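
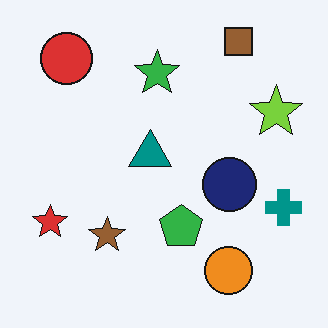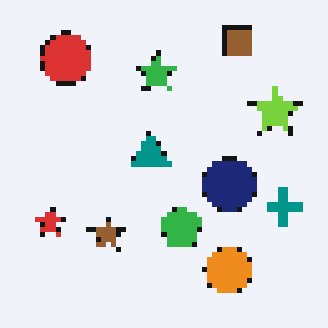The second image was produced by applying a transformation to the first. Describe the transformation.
The second image is the first lightly pixelated (a mild mosaic effect).

Shapes are reduced to large square blocks; fine edges and outlines are lost — a downscale-then-upscale (mosaic) effect.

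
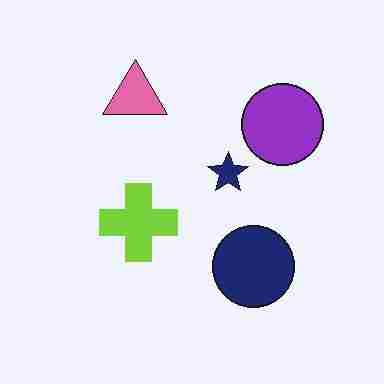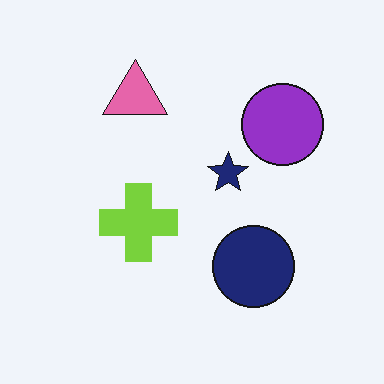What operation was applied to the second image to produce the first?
It was heavily JPEG-compressed with obvious blocking artifacts.

Blocky 8×8 compression artifacts appear around shape edges and the flat background shows ringing — characteristic JPEG degradation.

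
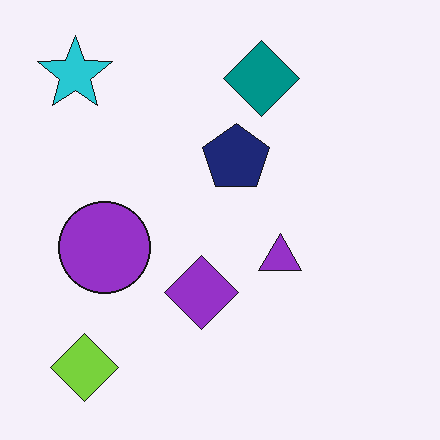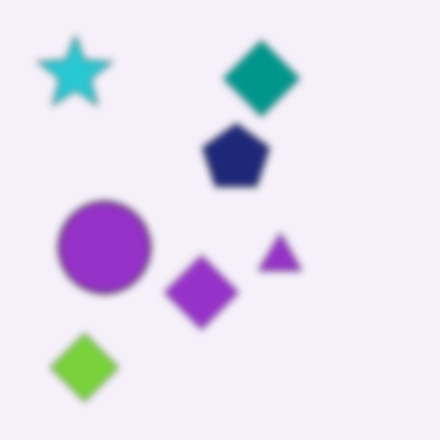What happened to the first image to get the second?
Noticeably gaussian-blurred.

Shape edges and outlines are uniformly softened across the whole image.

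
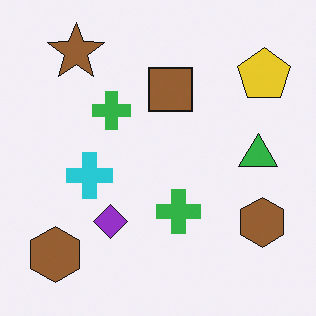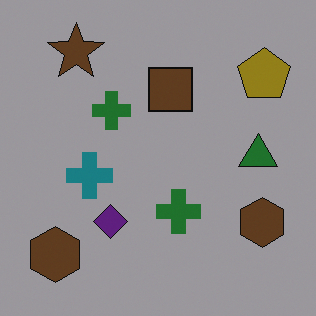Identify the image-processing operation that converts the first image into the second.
This is the original image noticeably darkened.

Every pixel — background and shapes alike — is uniformly darkened.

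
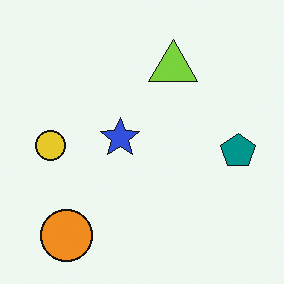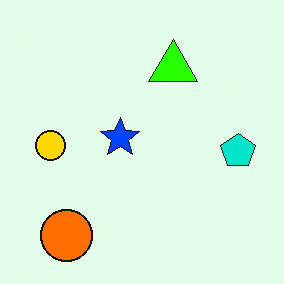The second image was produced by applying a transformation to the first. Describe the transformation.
The second image is the first made much more vivid (saturation change).

All colors are more vivid — a global saturation change.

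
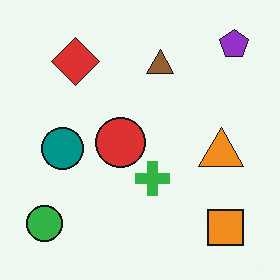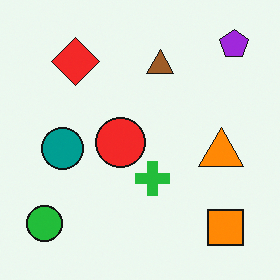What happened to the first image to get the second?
Slightly oversaturated.

All colors are more vivid — a global saturation change.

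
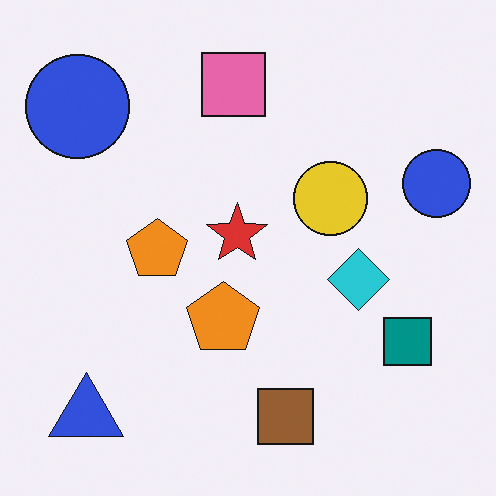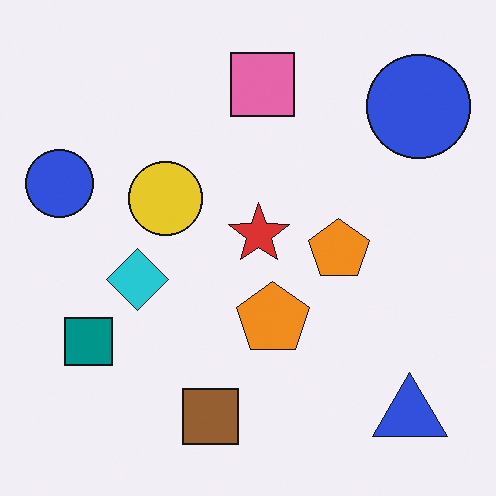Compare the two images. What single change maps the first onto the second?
The image was flipped horizontally (left ↔ right).

The blue triangle is in the bottom-left of the first image and the bottom-right of the second — shapes on opposite sides of the vertical midline have swapped in a mirror flip.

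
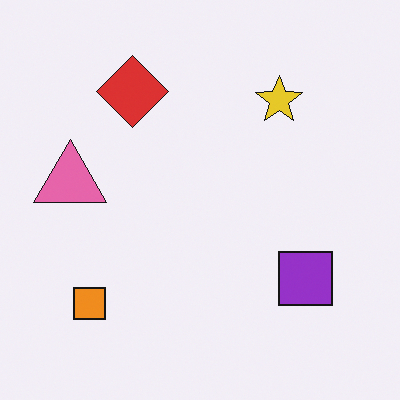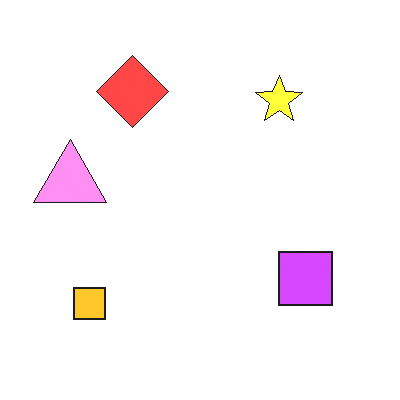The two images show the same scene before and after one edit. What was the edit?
This is the original image substantially brightened.

Every pixel — background and shapes alike — is uniformly brightened.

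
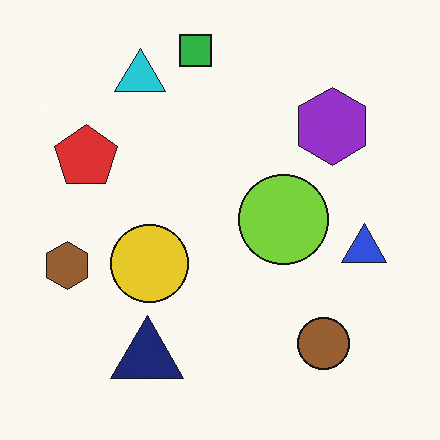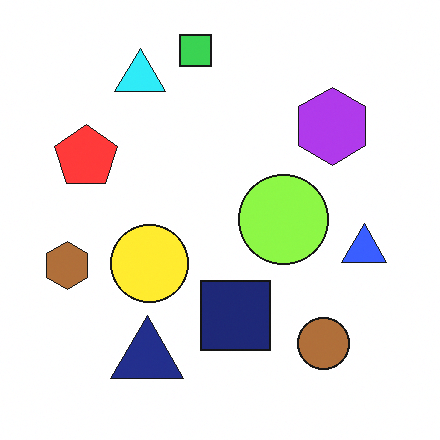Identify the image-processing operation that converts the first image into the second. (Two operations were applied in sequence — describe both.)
Slightly brightened, then overlaid with an additional navy square.

Every pixel — background and shapes alike — is uniformly brightened. A navy square appears in the second image that is absent from the first.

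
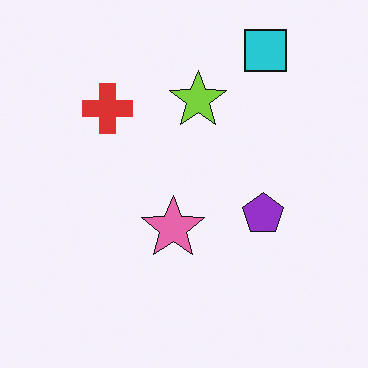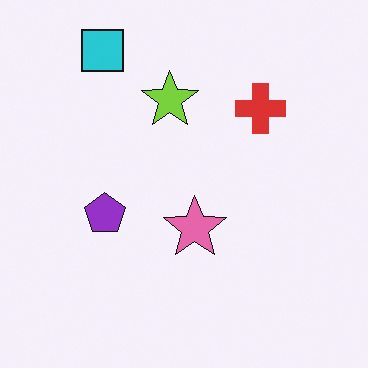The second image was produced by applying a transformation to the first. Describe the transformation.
The second image is the first flipped horizontally (left ↔ right).

The cyan square is in the top-right of the first image and the top-left of the second — shapes on opposite sides of the vertical midline have swapped in a mirror flip.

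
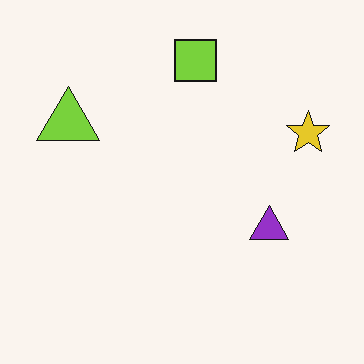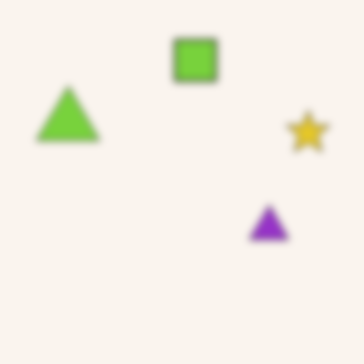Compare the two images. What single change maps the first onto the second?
Moderately blurred.

Shape edges and outlines are uniformly softened across the whole image.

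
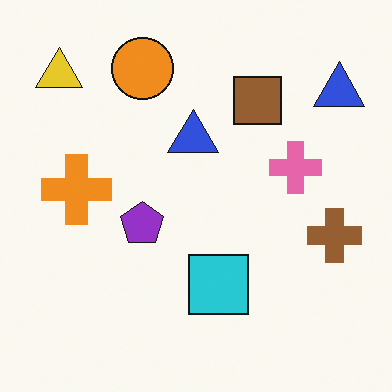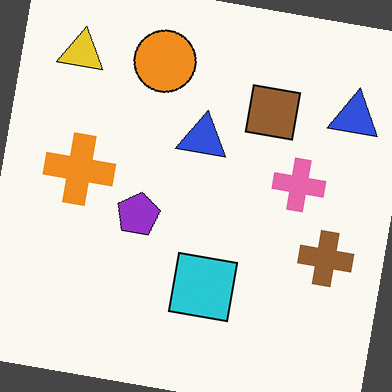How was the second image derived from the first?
The image was rotated clockwise by a small amount.

Every shape is tilted by the same angle and the image corners show triangular fill wedges — a whole-image rotation by a non-right angle.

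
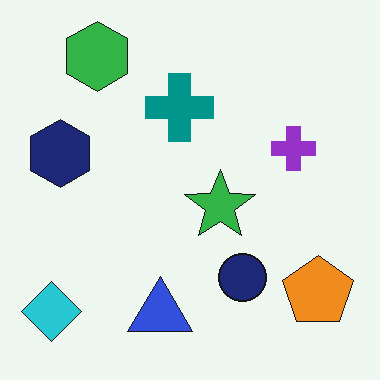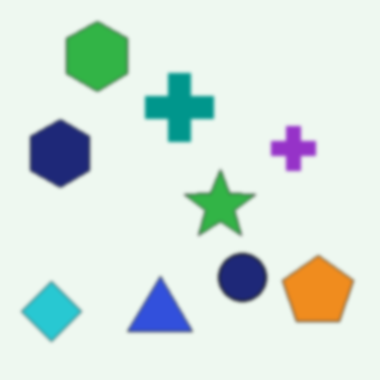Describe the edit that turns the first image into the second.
The image was given a subtle gaussian blur.

Shape edges and outlines are uniformly softened across the whole image.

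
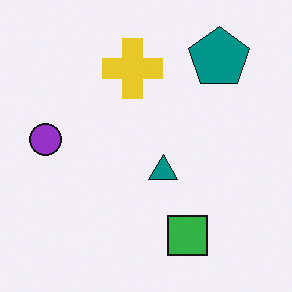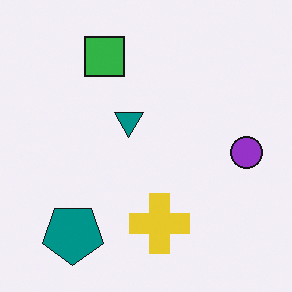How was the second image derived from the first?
It was rotated 180°.

The teal pentagon sits in the top-right of the first image and the bottom-left of the second — consistent with a whole-image 180° rotation.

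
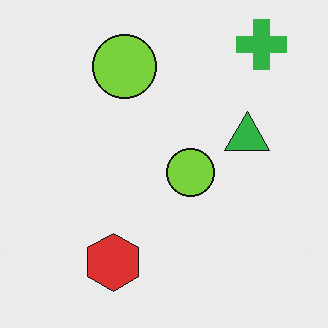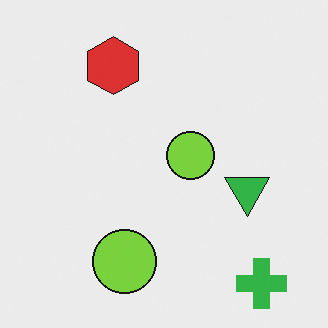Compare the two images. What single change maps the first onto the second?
It was flipped vertically (top ↔ bottom).

The green cross is in the top-right of the first image and the bottom-right of the second — shapes on opposite sides of the horizontal midline have swapped in a mirror flip.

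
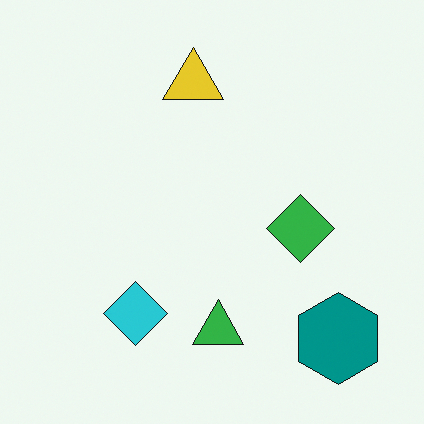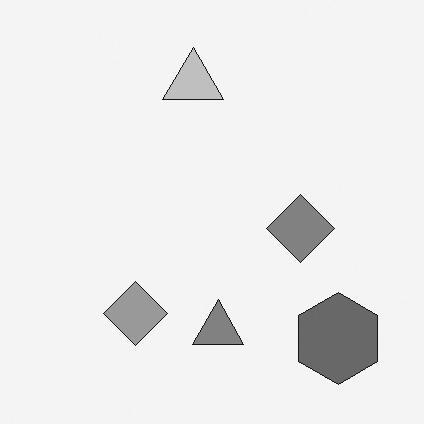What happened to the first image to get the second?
Converted to grayscale.

All color is removed — every shape is now a shade of grey.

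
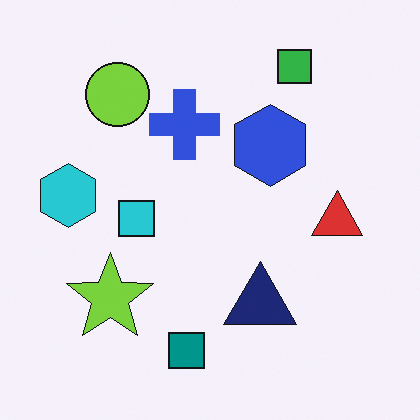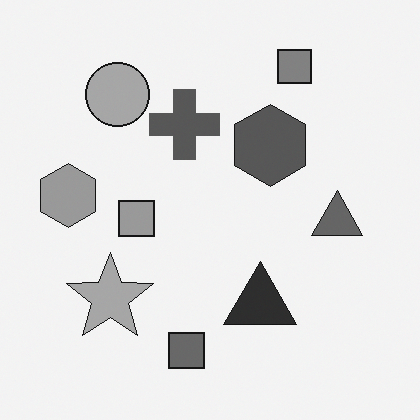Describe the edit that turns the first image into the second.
This is the original image converted to grayscale.

All color is removed — every shape is now a shade of grey.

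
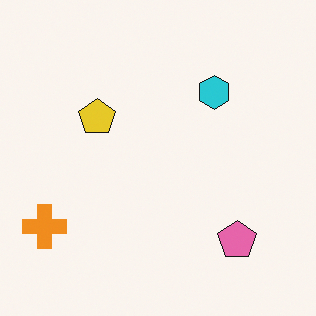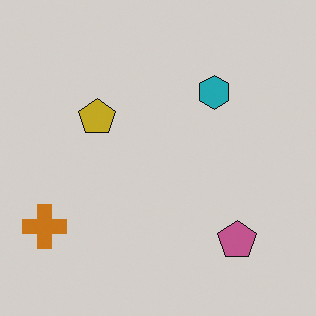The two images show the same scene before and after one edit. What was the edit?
This is the original image slightly darkened.

Every pixel — background and shapes alike — is uniformly darkened.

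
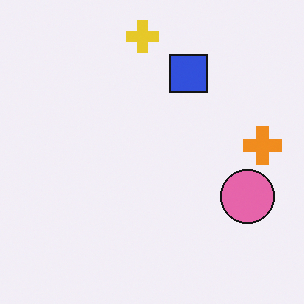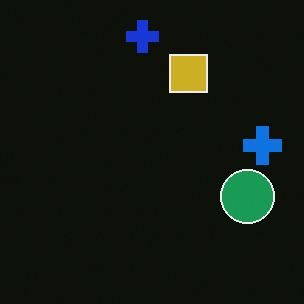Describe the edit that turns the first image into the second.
The image was color-inverted (negative).

The light background has become dark and every shape's color is its complement — a photographic negative.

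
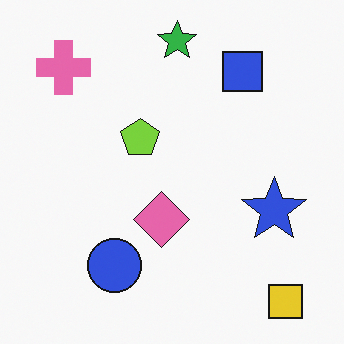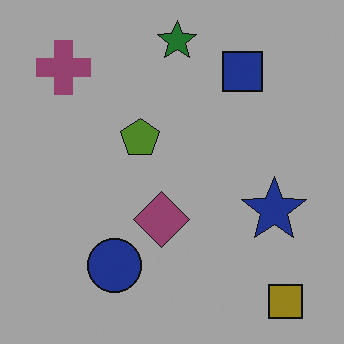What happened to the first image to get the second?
The image was noticeably darkened.

Every pixel — background and shapes alike — is uniformly darkened.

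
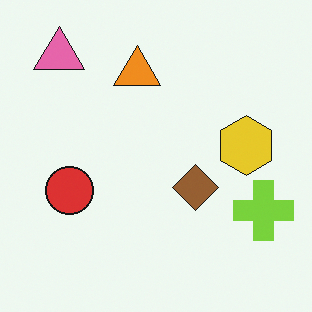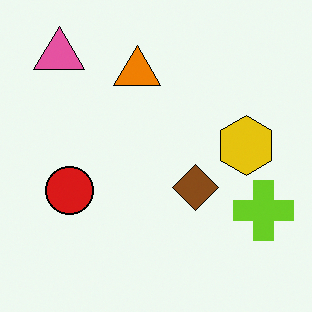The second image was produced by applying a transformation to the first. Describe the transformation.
The second image is the first given slightly increased contrast.

Tones are pushed away from mid-grey across the whole image — a global contrast change.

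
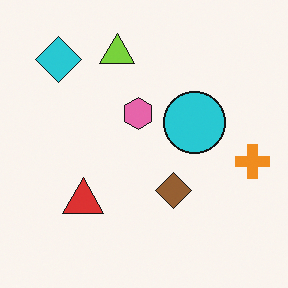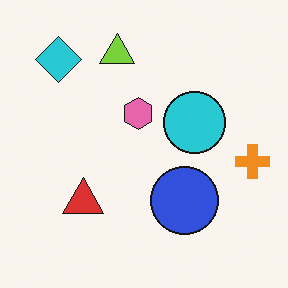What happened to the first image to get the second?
The image was overlaid with an additional blue circle.

A blue circle appears in the second image that is absent from the first.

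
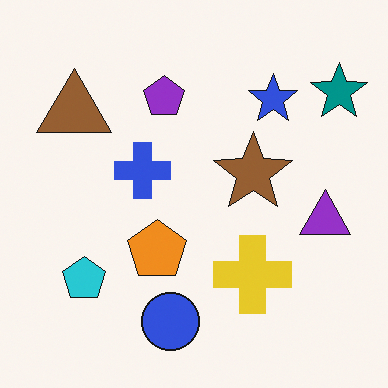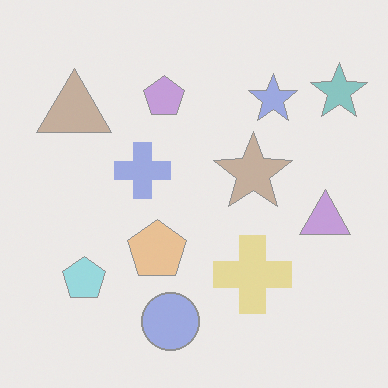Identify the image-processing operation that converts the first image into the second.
The second image is the first washed out (contrast reduced).

Tones are pushed toward mid-grey across the whole image — a global contrast change.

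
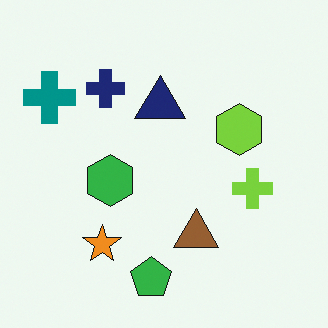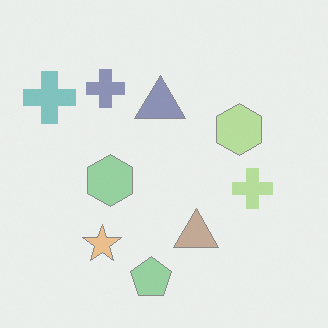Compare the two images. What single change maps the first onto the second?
The second image is the first given much lower contrast.

Tones are pushed toward mid-grey across the whole image — a global contrast change.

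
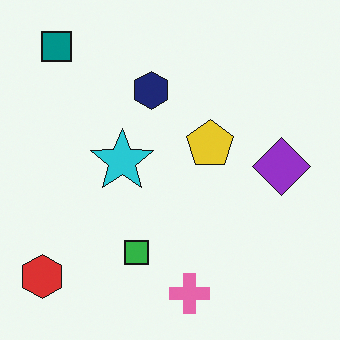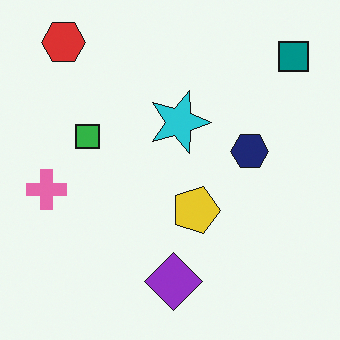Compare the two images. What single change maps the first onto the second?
The transformation is: rotated 90° clockwise.

The teal square sits in the top-left of the first image and the top-right of the second — consistent with a whole-image 90° clockwise rotation.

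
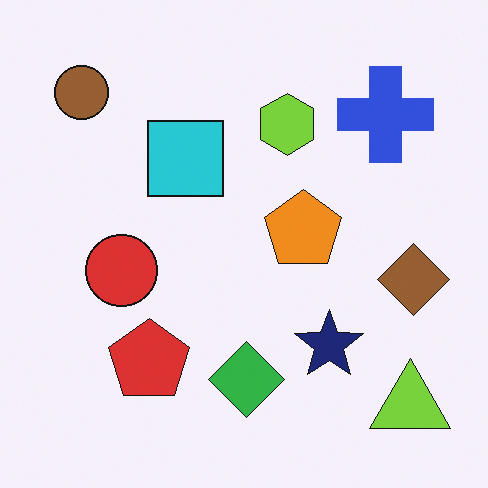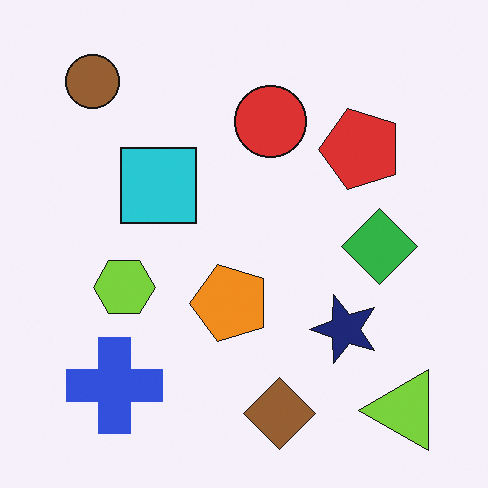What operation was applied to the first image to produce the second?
The image was transposed (reflected across the top-left ↔ bottom-right diagonal).

Shapes have swapped their row and column positions — what was in the top-right is now in the bottom-left — a diagonal reflection.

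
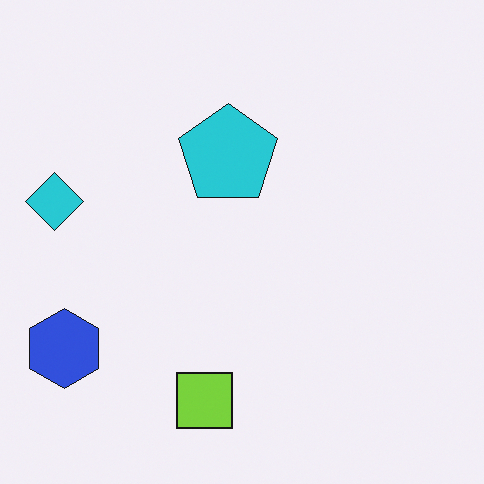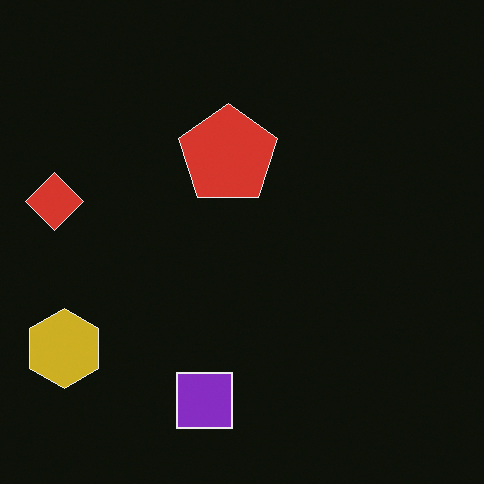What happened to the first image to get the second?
The second image is the first color-inverted (negative).

The light background has become dark and every shape's color is its complement — a photographic negative.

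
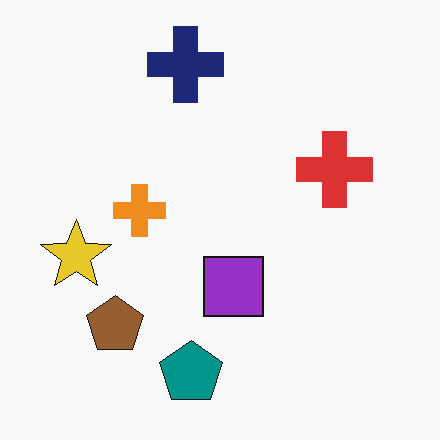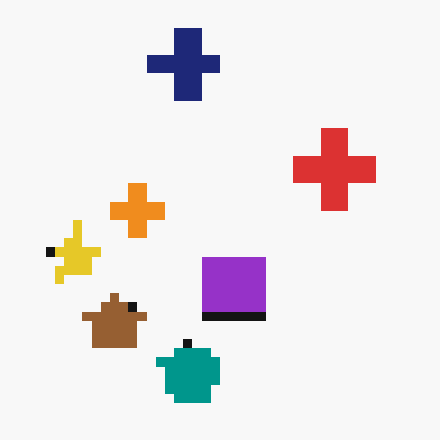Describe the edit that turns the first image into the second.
The transformation is: coarsely pixelated.

Shapes are reduced to large square blocks; fine edges and outlines are lost — a downscale-then-upscale (mosaic) effect.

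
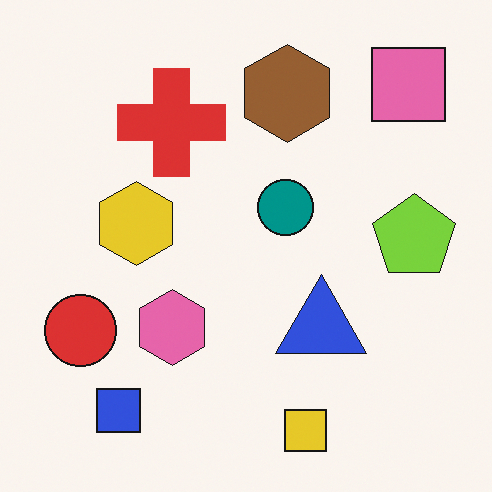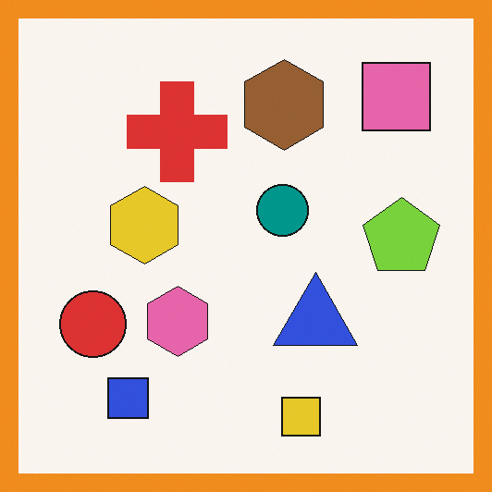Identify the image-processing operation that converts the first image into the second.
This is the original image framed with a orange border.

A solid orange frame runs around the edge of the second image, with the content slightly shrunk inside it.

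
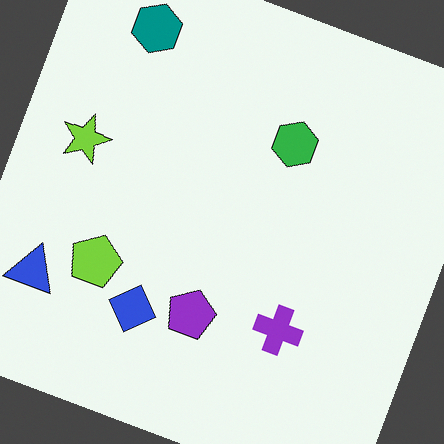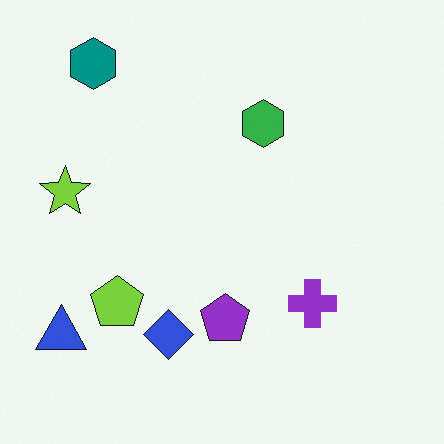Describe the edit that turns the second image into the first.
Rotated clockwise by a moderate amount.

Every shape is tilted by the same angle and the image corners show triangular fill wedges — a whole-image rotation by a non-right angle.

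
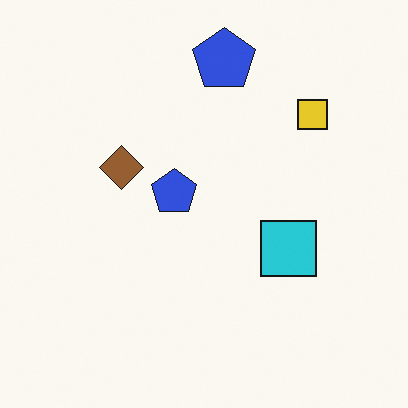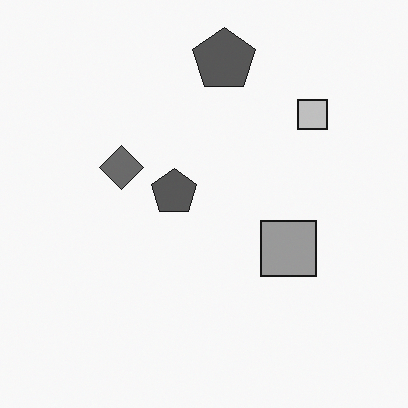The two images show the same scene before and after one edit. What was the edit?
The image was converted to grayscale.

All color is removed — every shape is now a shade of grey.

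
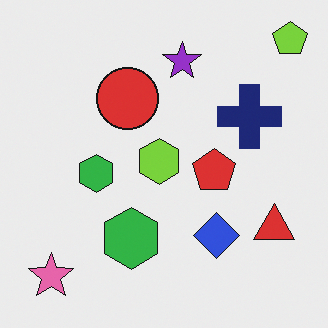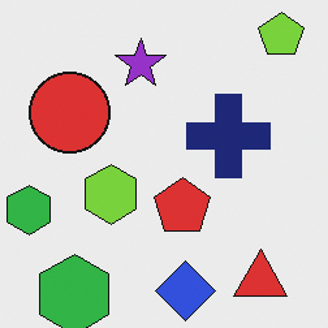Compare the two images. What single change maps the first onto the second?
The image was cropped to a modestly smaller region and rescaled.

The visible shapes are larger and the field of view is narrower; shapes near the original edges may be partly or wholly outside the frame — a crop-and-rescale.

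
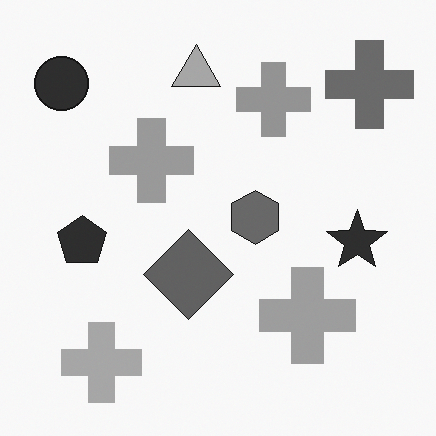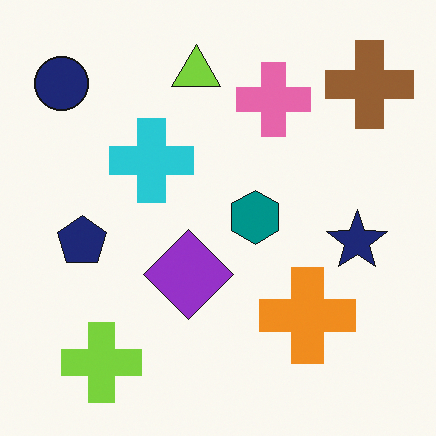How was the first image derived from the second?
The image was converted to grayscale.

All color is removed — every shape is now a shade of grey.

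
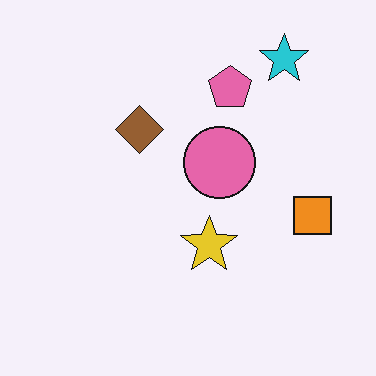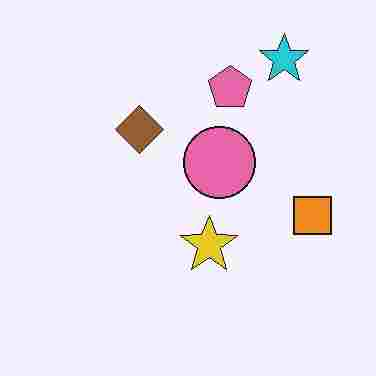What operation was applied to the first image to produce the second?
This is the original image heavily JPEG-compressed with obvious blocking artifacts.

Blocky 8×8 compression artifacts appear around shape edges and the flat background shows ringing — characteristic JPEG degradation.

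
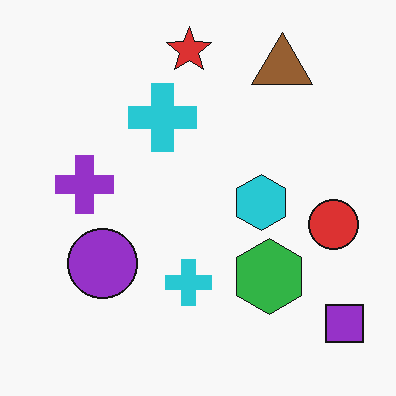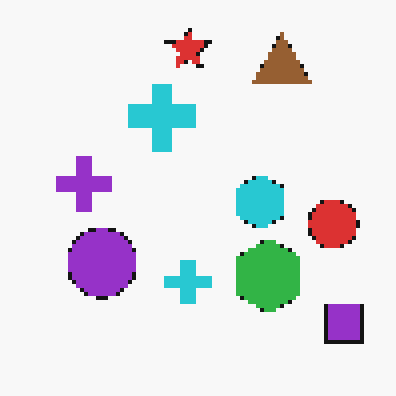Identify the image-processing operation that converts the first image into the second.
This is the original image mildly pixelated.

Shapes are reduced to large square blocks; fine edges and outlines are lost — a downscale-then-upscale (mosaic) effect.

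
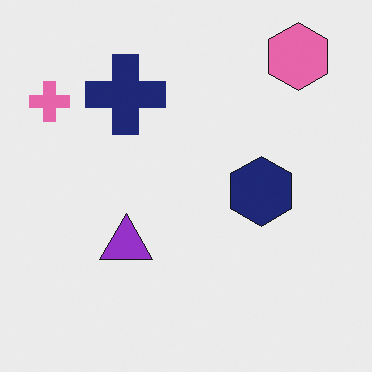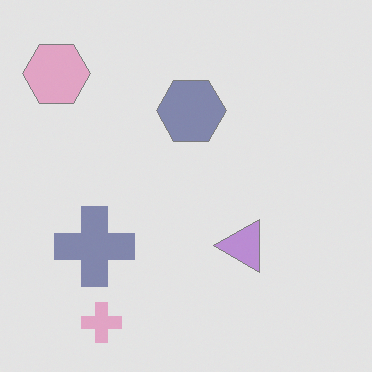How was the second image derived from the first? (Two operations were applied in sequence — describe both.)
The second image is the first rotated 90° counter-clockwise, then given much lower contrast.

The pink hexagon sits in the top-right of the first image and the top-left of the second — consistent with a whole-image 90° counter-clockwise rotation. Tones are pushed toward mid-grey across the whole image — a global contrast change.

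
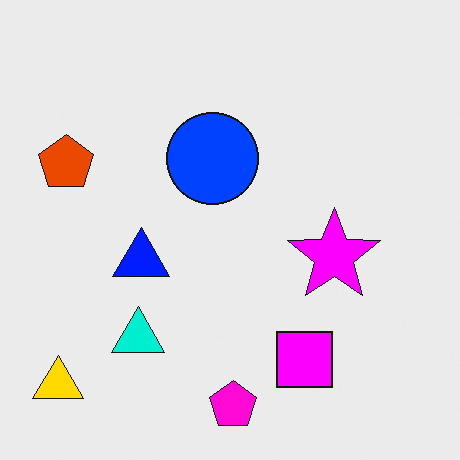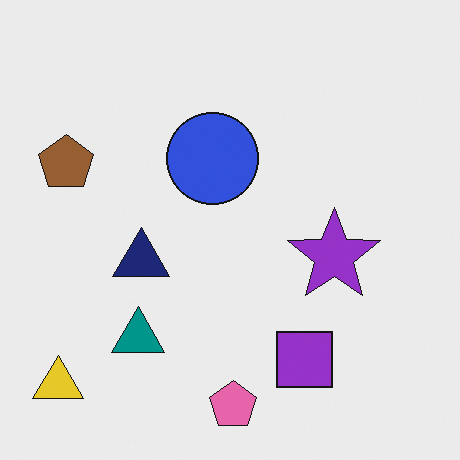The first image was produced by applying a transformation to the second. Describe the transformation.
The transformation is: heavily oversaturated.

All colors are more vivid — a global saturation change.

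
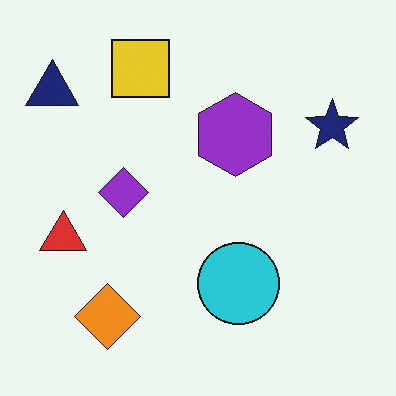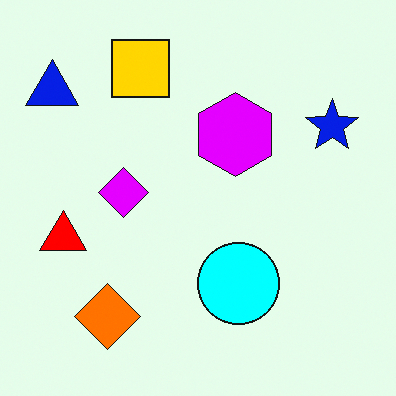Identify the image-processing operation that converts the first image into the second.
The image was heavily oversaturated.

All colors are more vivid — a global saturation change.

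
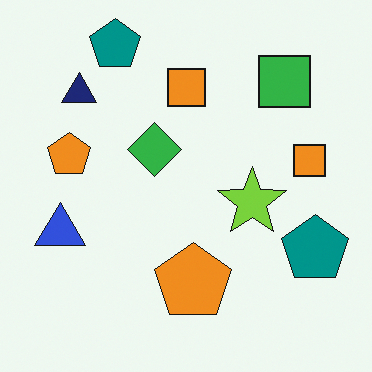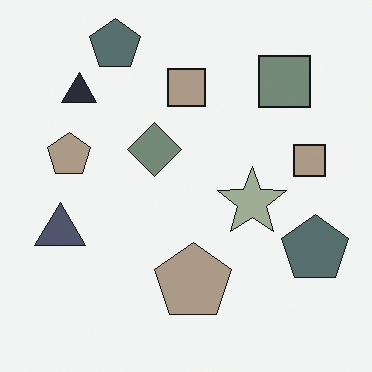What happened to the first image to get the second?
The second image is the first heavily desaturated.

All colors are more muted and greyish — a global saturation change.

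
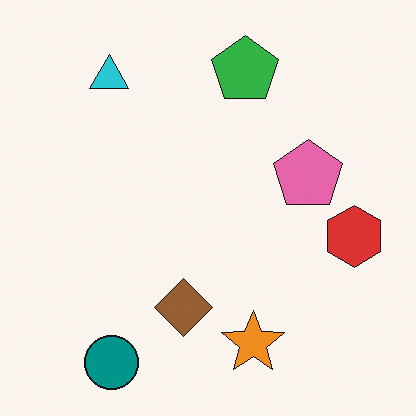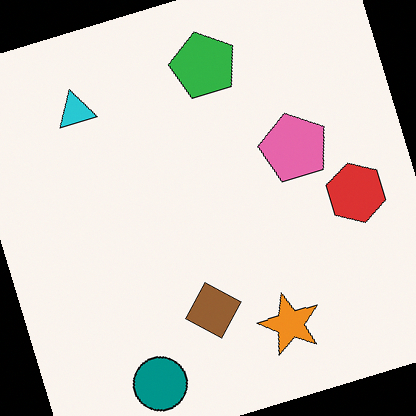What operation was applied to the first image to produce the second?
Rotated counter-clockwise by a clearly visible amount.

Every shape is tilted by the same angle and the image corners show triangular fill wedges — a whole-image rotation by a non-right angle.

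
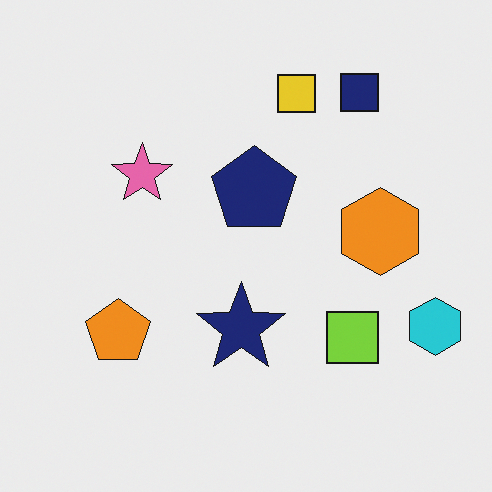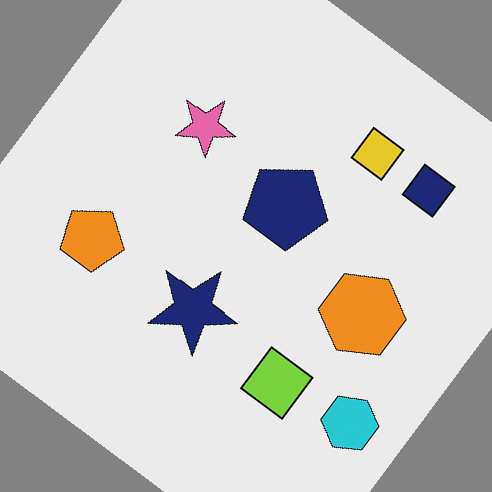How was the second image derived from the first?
The image was rotated clockwise by a large amount — several tens of degrees.

Every shape is tilted by the same angle and the image corners show triangular fill wedges — a whole-image rotation by a non-right angle.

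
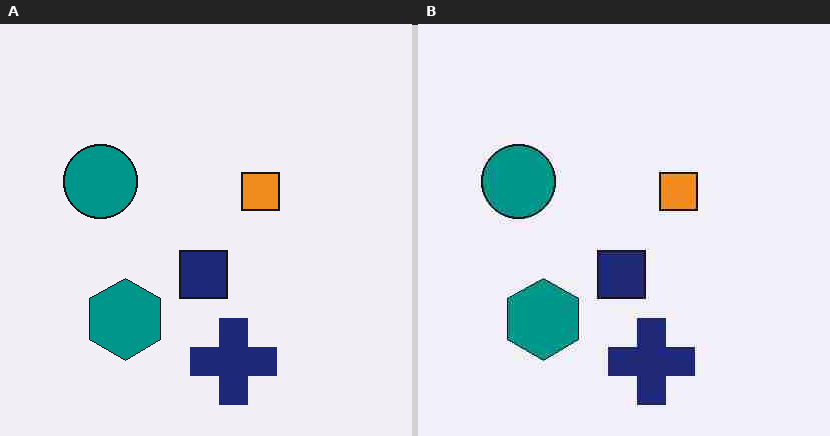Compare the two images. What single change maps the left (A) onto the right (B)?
The image was degraded with heavy JPEG compression.

Blocky 8×8 compression artifacts appear around shape edges and the flat background shows ringing — characteristic JPEG degradation.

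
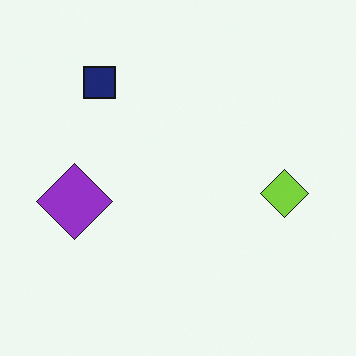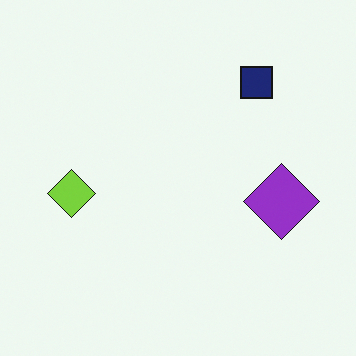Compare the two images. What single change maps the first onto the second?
The transformation is: flipped horizontally (left ↔ right).

The lime diamond is in the right of the first image and the left of the second — shapes on opposite sides of the vertical midline have swapped in a mirror flip.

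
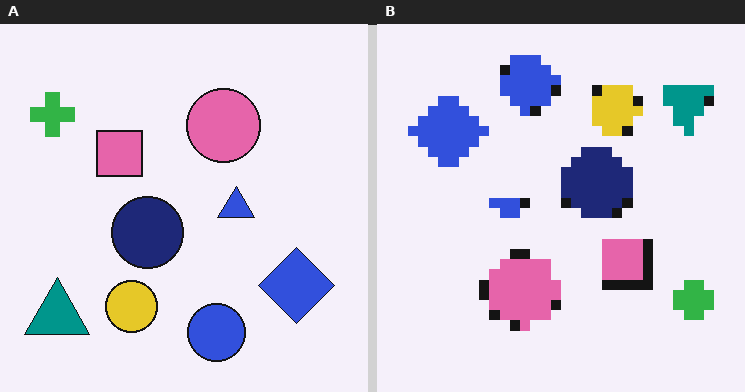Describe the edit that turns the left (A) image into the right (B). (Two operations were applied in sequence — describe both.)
Rotated 180°, then heavily pixelated into large blocks.

The teal triangle sits in the bottom-left of the left (A) image and the top-right of the right (B) — consistent with a whole-image 180° rotation. Shapes are reduced to large square blocks; fine edges and outlines are lost — a downscale-then-upscale (mosaic) effect.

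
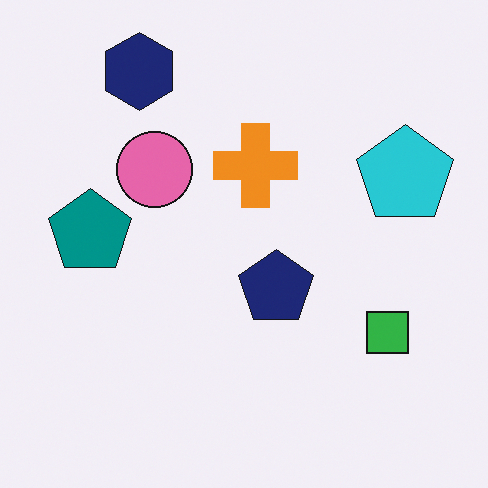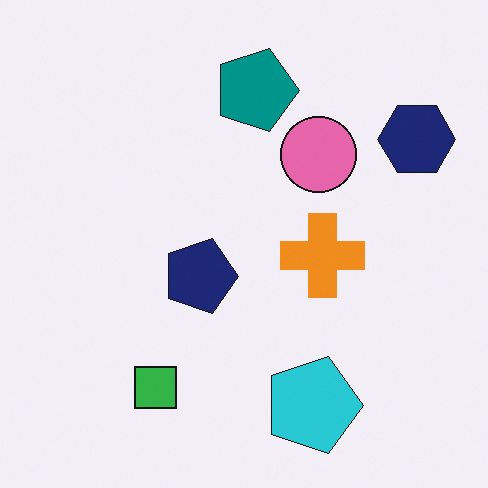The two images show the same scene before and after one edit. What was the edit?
The second image is the first rotated 90° clockwise.

The navy hexagon sits in the top-left of the first image and the top-right of the second — consistent with a whole-image 90° clockwise rotation.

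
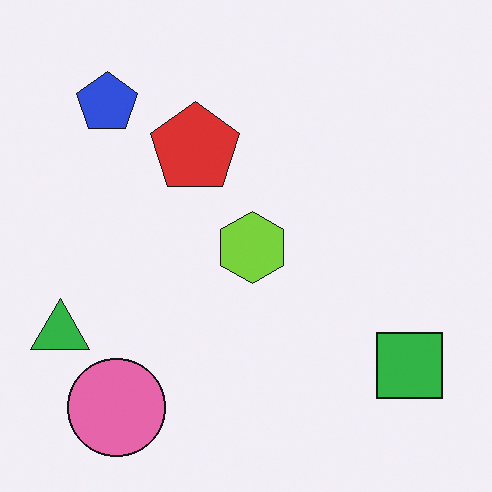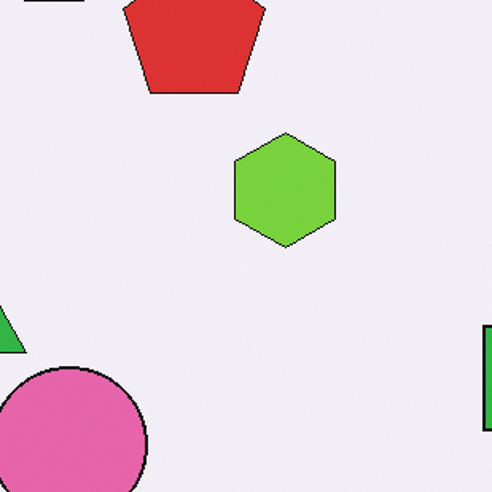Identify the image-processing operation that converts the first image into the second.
It was cropped to a modestly smaller region and rescaled.

The visible shapes are larger and the field of view is narrower; shapes near the original edges may be partly or wholly outside the frame — a crop-and-rescale.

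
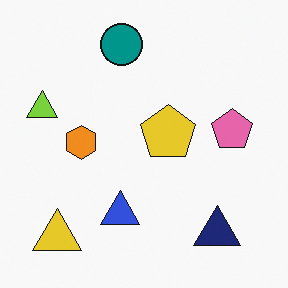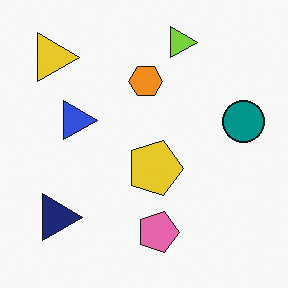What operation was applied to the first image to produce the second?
Rotated 90° clockwise.

The yellow triangle sits in the bottom-left of the first image and the top-left of the second — consistent with a whole-image 90° clockwise rotation.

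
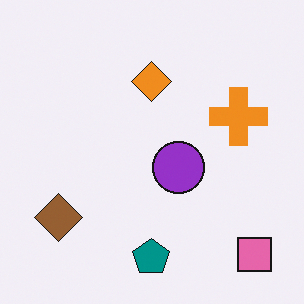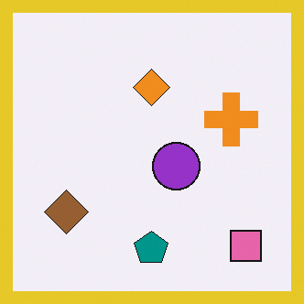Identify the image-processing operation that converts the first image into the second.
It was framed with a yellow border.

A solid yellow frame runs around the edge of the second image, with the content slightly shrunk inside it.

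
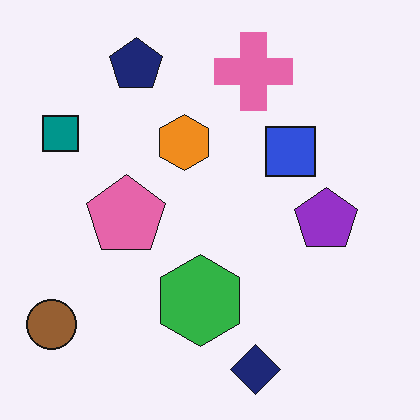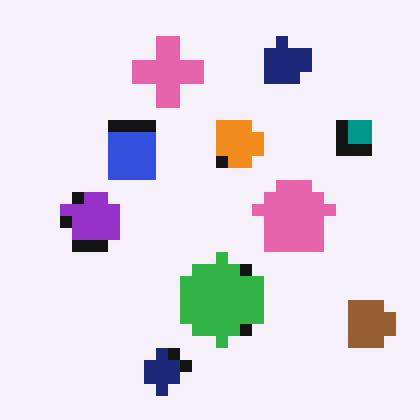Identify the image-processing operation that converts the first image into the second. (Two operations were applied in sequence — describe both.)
It was flipped horizontally (left ↔ right), then heavily pixelated into large blocks.

The brown circle is in the bottom-left of the first image and the bottom-right of the second — shapes on opposite sides of the vertical midline have swapped in a mirror flip. Shapes are reduced to large square blocks; fine edges and outlines are lost — a downscale-then-upscale (mosaic) effect.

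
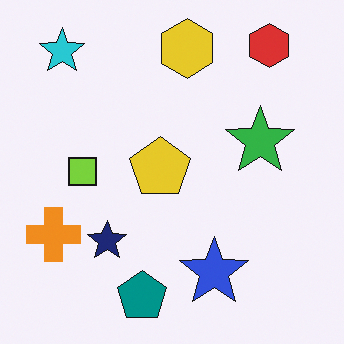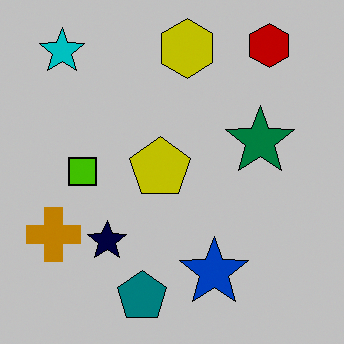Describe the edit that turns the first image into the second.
The transformation is: heavily posterized to just a handful of flat colors.

Each flat color has snapped to a coarser quantized level — most visibly, the near-white background has dropped to a flat grey.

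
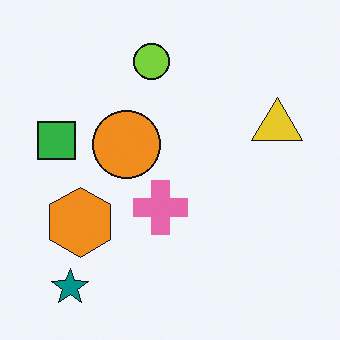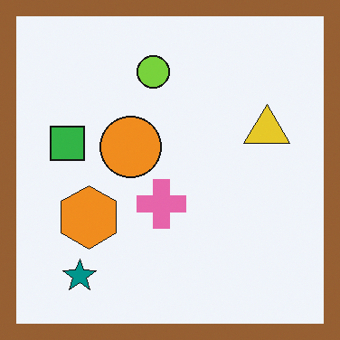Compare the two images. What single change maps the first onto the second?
The image was framed with a brown border.

A solid brown frame runs around the edge of the second image, with the content slightly shrunk inside it.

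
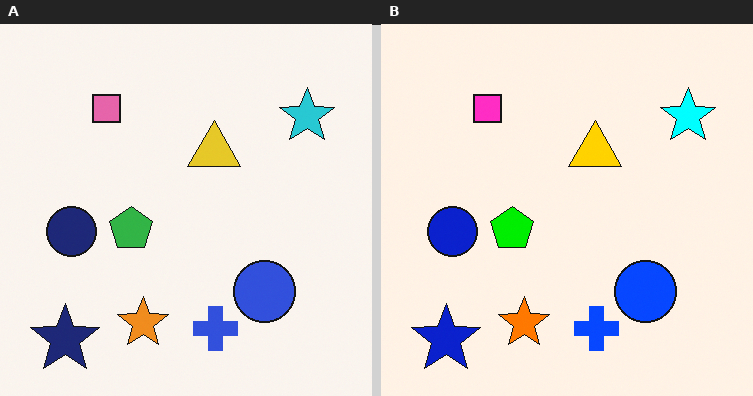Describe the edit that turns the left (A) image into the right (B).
The right (B) image is the left (A) made much more vivid (saturation change).

All colors are more vivid — a global saturation change.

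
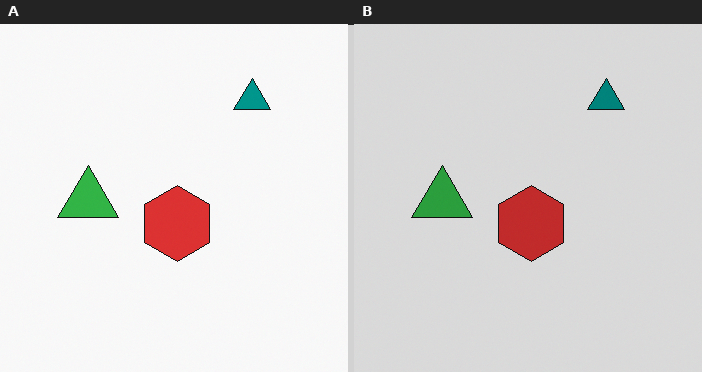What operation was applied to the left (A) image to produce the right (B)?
This is the original image slightly darkened.

Every pixel — background and shapes alike — is uniformly darkened.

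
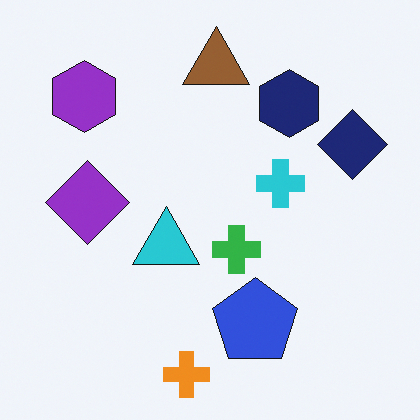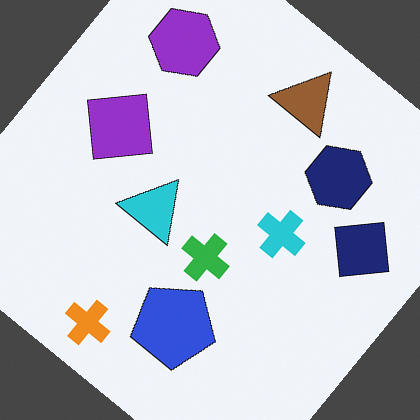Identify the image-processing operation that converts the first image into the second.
The transformation is: rotated clockwise by a large amount — several tens of degrees.

Every shape is tilted by the same angle and the image corners show triangular fill wedges — a whole-image rotation by a non-right angle.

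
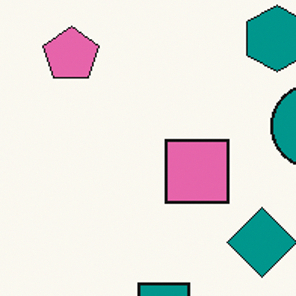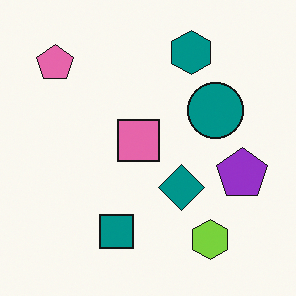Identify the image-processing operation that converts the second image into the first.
The first image is the second cropped slightly and scaled back up.

The visible shapes are larger and the field of view is narrower; shapes near the original edges may be partly or wholly outside the frame — a crop-and-rescale.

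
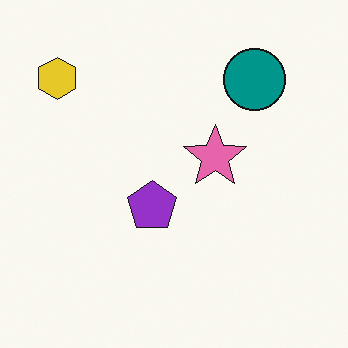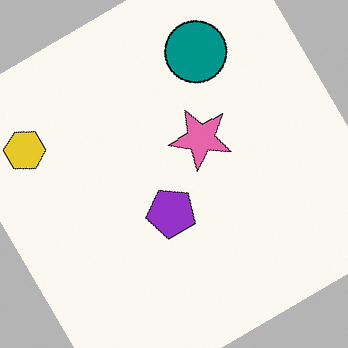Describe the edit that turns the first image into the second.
Rotated counter-clockwise by a large amount — several tens of degrees.

Every shape is tilted by the same angle and the image corners show triangular fill wedges — a whole-image rotation by a non-right angle.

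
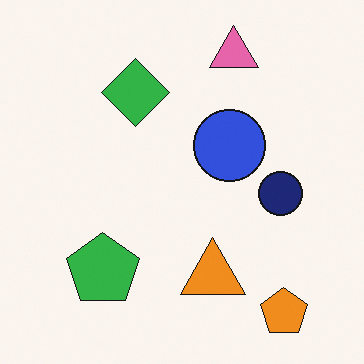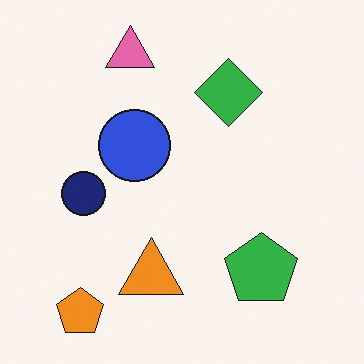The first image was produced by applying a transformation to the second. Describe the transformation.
This is the original image flipped horizontally (left ↔ right).

The orange pentagon is in the bottom-left of the second image and the bottom-right of the first — shapes on opposite sides of the vertical midline have swapped in a mirror flip.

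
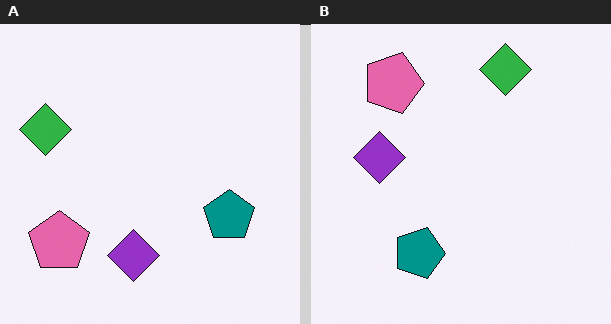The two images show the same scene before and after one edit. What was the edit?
The image was rotated 90° clockwise.

The green diamond sits in the left of the left (A) image and the top of the right (B) — consistent with a whole-image 90° clockwise rotation.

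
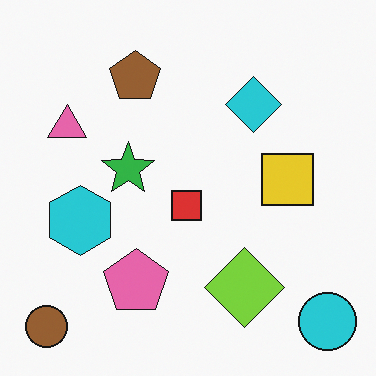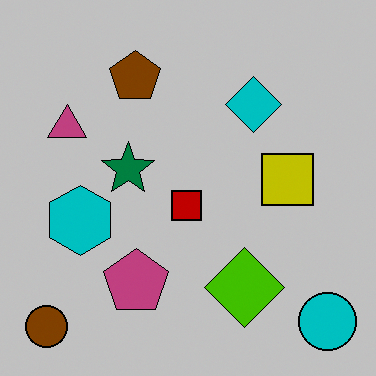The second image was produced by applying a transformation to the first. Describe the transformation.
The second image is the first heavily posterized to just a handful of flat colors.

Each flat color has snapped to a coarser quantized level — most visibly, the near-white background has dropped to a flat grey.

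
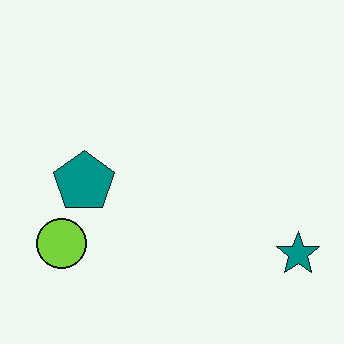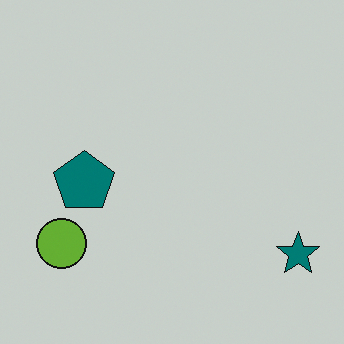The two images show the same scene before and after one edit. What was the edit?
The transformation is: slightly darkened.

Every pixel — background and shapes alike — is uniformly darkened.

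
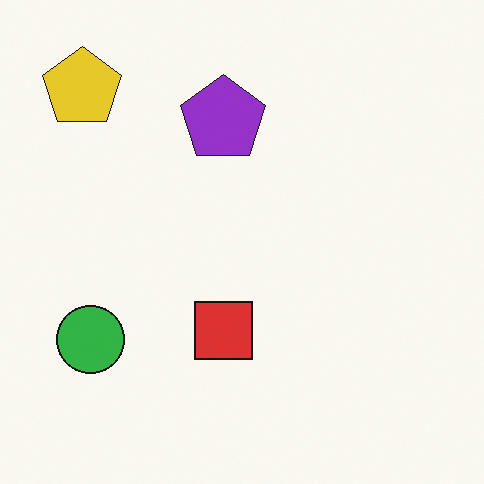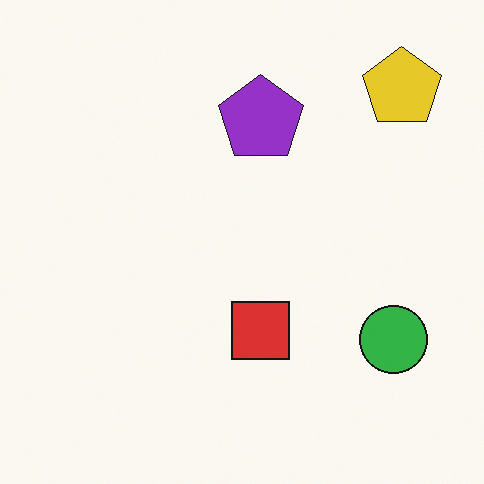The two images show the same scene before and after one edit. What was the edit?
Flipped horizontally (left ↔ right).

The yellow pentagon is in the top-left of the first image and the top-right of the second — shapes on opposite sides of the vertical midline have swapped in a mirror flip.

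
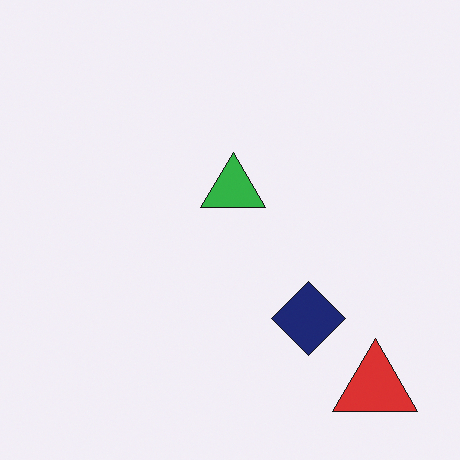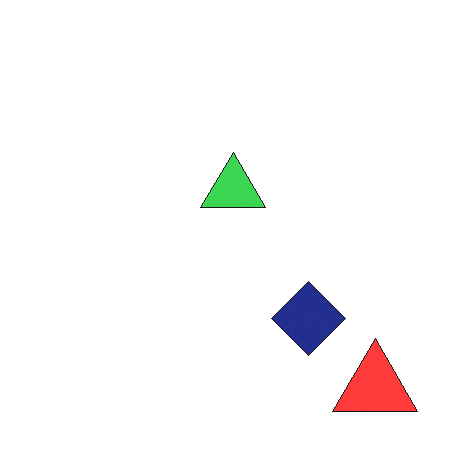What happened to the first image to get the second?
The transformation is: slightly brightened.

Every pixel — background and shapes alike — is uniformly brightened.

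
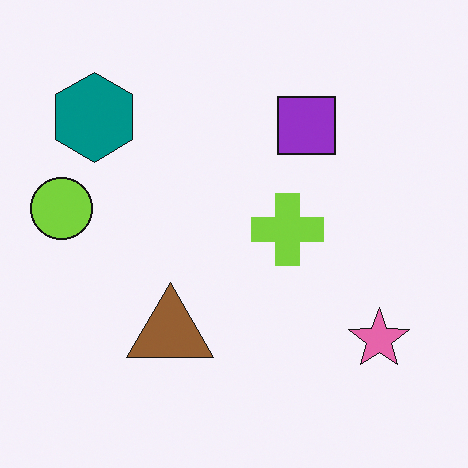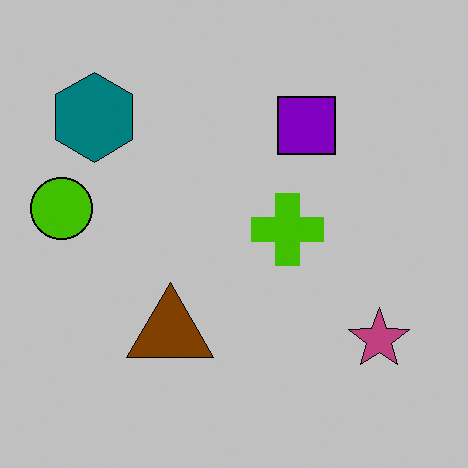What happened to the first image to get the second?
The second image is the first heavily posterized to just a handful of flat colors.

Each flat color has snapped to a coarser quantized level — most visibly, the near-white background has dropped to a flat grey.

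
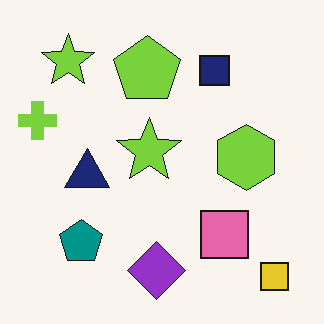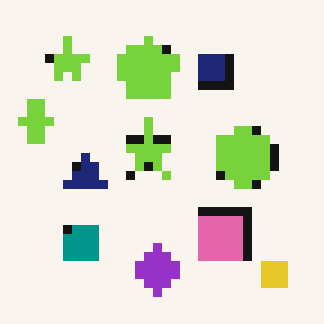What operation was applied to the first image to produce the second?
The second image is the first coarsely pixelated.

Shapes are reduced to large square blocks; fine edges and outlines are lost — a downscale-then-upscale (mosaic) effect.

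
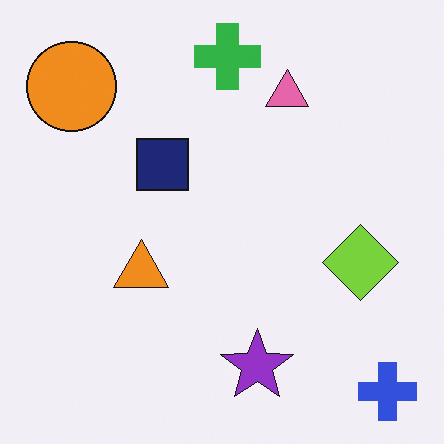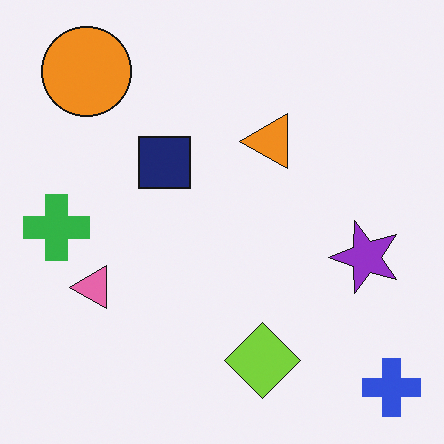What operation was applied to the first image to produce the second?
The second image is the first transposed (reflected across the top-left ↔ bottom-right diagonal).

Shapes have swapped their row and column positions — what was in the top-right is now in the bottom-left — a diagonal reflection.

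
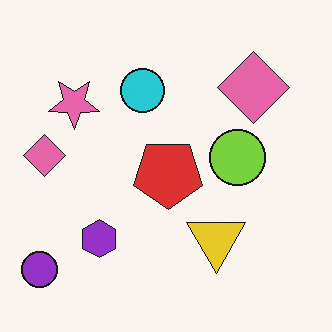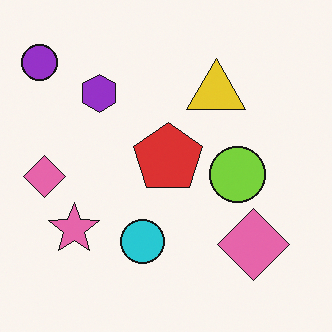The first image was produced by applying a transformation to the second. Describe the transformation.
This is the original image flipped vertically (top ↔ bottom).

The purple circle is in the top-left of the second image and the bottom-left of the first — shapes on opposite sides of the horizontal midline have swapped in a mirror flip.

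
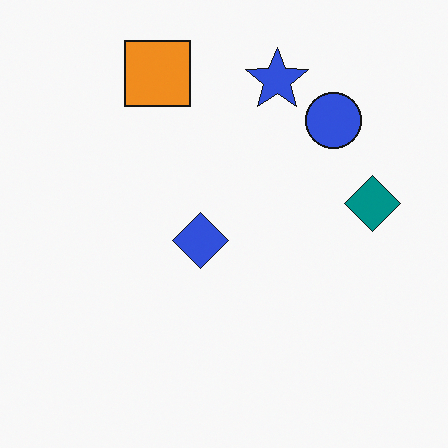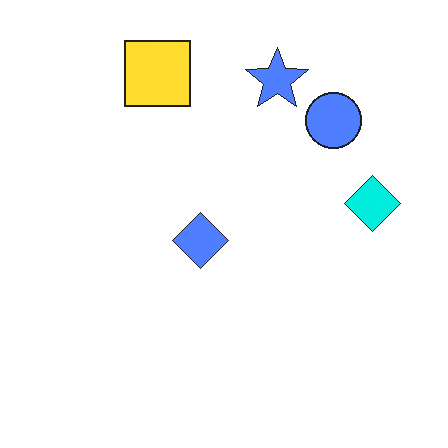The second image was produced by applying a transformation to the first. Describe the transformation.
Substantially brightened.

Every pixel — background and shapes alike — is uniformly brightened.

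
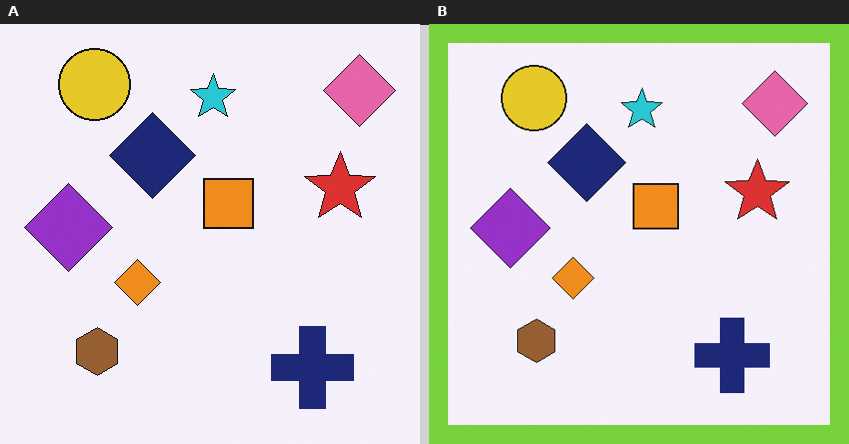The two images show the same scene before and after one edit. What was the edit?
The right (B) image is the left (A) framed with a lime border.

A solid lime frame runs around the edge of the right (B) image, with the content slightly shrunk inside it.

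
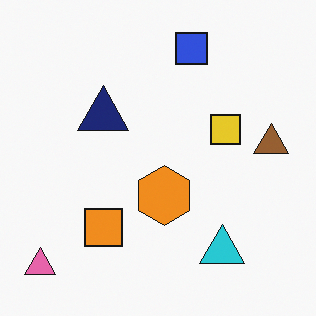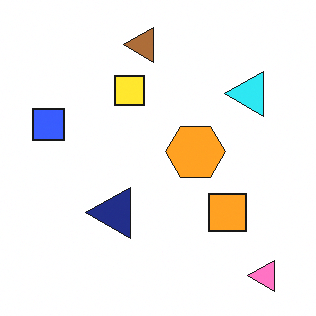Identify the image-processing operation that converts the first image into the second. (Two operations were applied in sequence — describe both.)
This is the original image rotated 90° counter-clockwise, then brightened a little.

The pink triangle sits in the bottom-left of the first image and the bottom-right of the second — consistent with a whole-image 90° counter-clockwise rotation. Every pixel — background and shapes alike — is uniformly brightened.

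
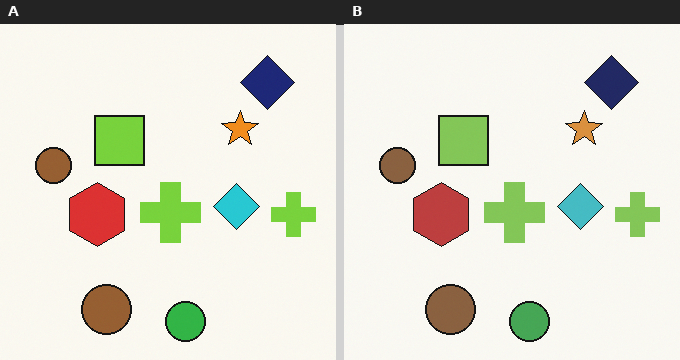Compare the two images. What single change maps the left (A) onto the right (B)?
This is the original image slightly desaturated.

All colors are more muted and greyish — a global saturation change.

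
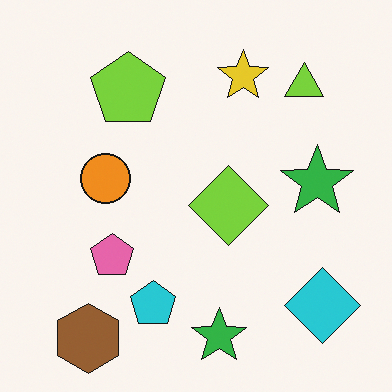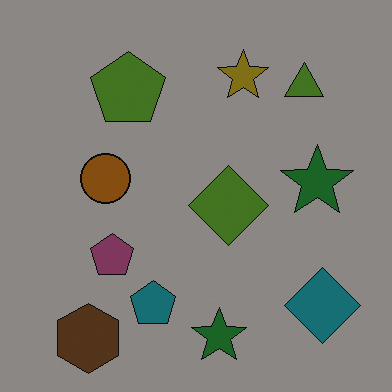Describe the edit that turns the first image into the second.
The transformation is: darkened a lot.

Every pixel — background and shapes alike — is uniformly darkened.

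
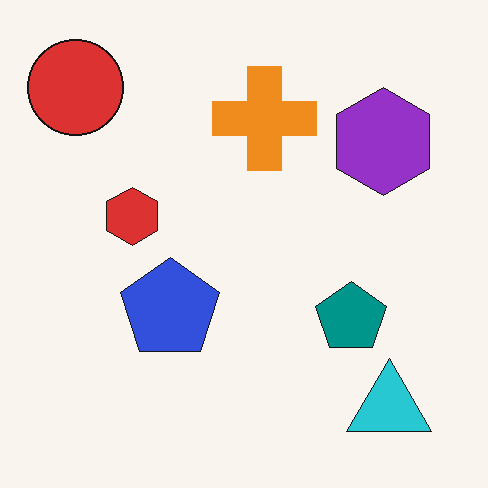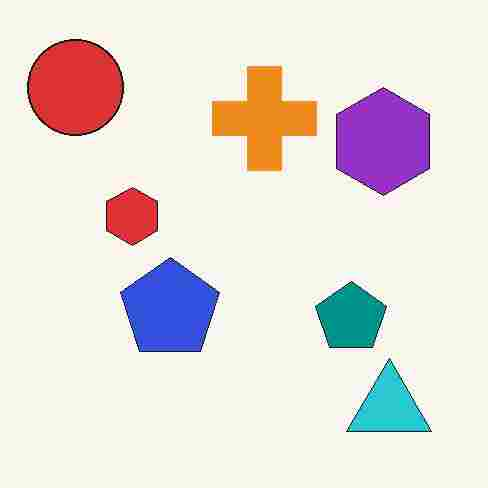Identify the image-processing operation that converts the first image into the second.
This is the original image degraded with heavy JPEG compression.

Blocky 8×8 compression artifacts appear around shape edges and the flat background shows ringing — characteristic JPEG degradation.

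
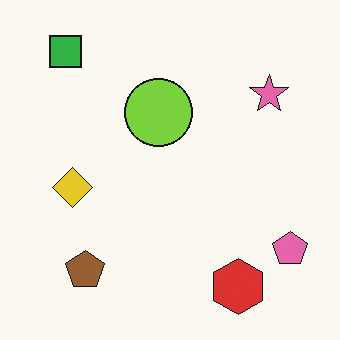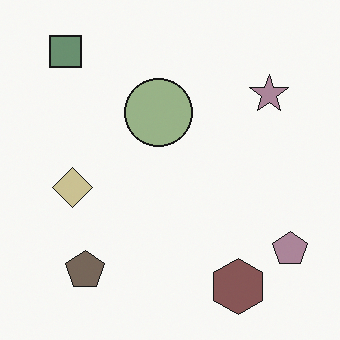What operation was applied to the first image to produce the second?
This is the original image made much more muted (saturation change).

All colors are more muted and greyish — a global saturation change.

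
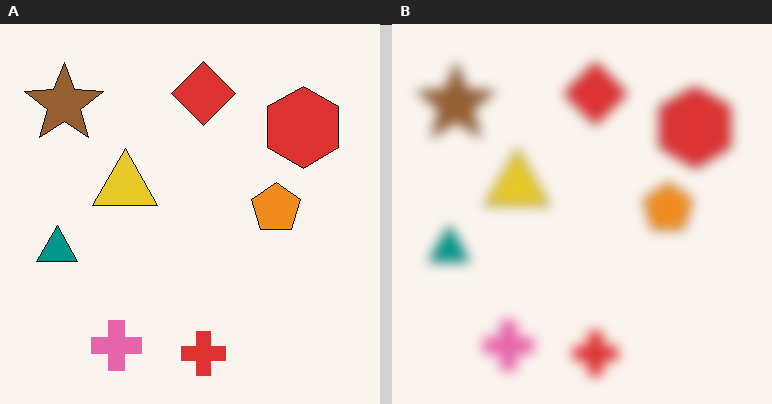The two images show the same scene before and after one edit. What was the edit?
The transformation is: heavily blurred.

Shape edges and outlines are uniformly softened across the whole image.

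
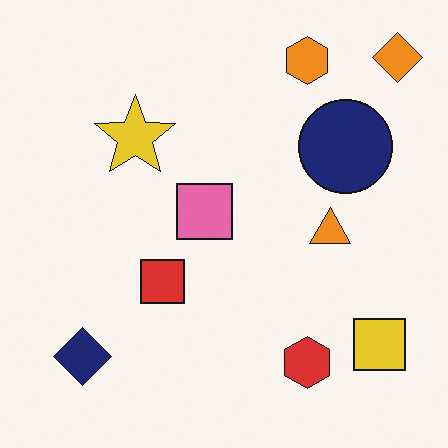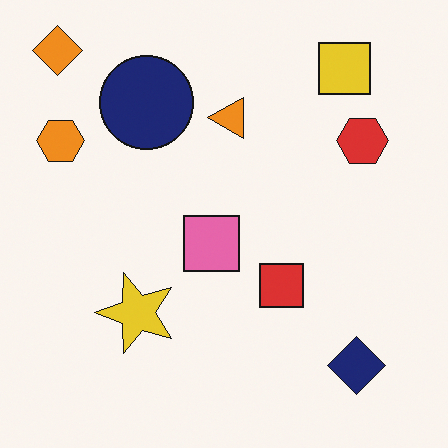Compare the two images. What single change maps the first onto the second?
The transformation is: rotated 90° counter-clockwise.

The orange diamond sits in the top-right of the first image and the top-left of the second — consistent with a whole-image 90° counter-clockwise rotation.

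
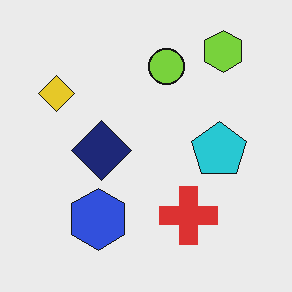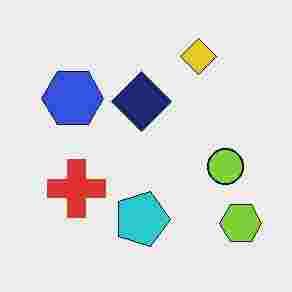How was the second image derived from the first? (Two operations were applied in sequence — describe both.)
Rotated 90° clockwise, then degraded with heavy JPEG compression.

The lime hexagon sits in the top-right of the first image and the bottom-right of the second — consistent with a whole-image 90° clockwise rotation. Blocky 8×8 compression artifacts appear around shape edges and the flat background shows ringing — characteristic JPEG degradation.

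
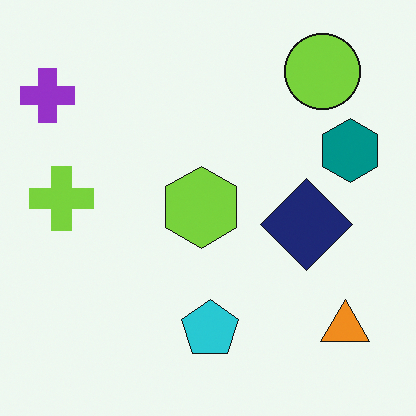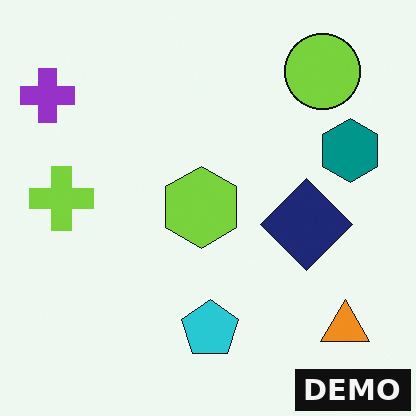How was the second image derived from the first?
The image was watermarked with the text "DEMO" in the lower-right corner.

A dark label reading "DEMO" appears in the lower-right corner.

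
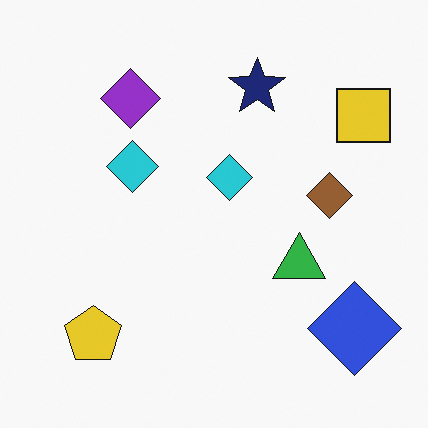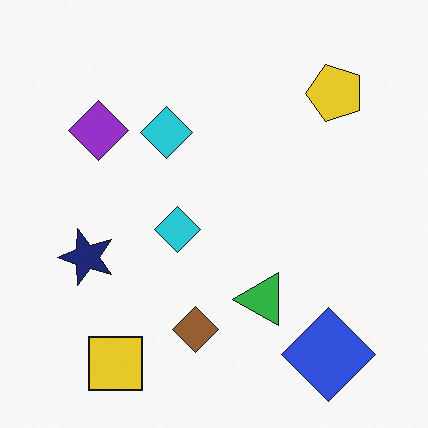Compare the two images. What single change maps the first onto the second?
Transposed (reflected across the top-left ↔ bottom-right diagonal).

Shapes have swapped their row and column positions — what was in the top-right is now in the bottom-left — a diagonal reflection.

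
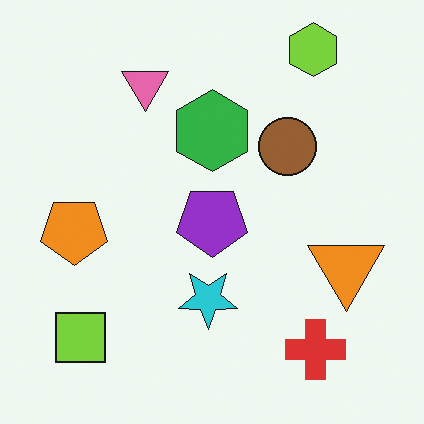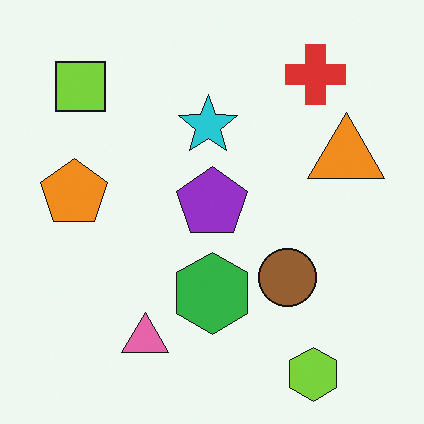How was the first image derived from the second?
The image was flipped vertically (top ↔ bottom).

The lime hexagon is in the bottom-right of the second image and the top-right of the first — shapes on opposite sides of the horizontal midline have swapped in a mirror flip.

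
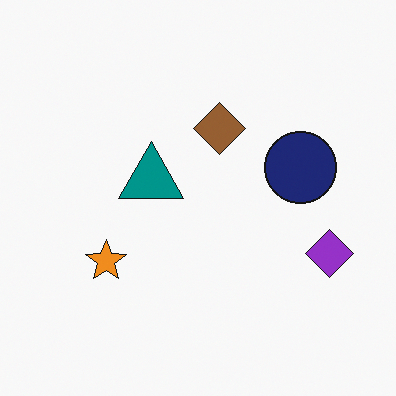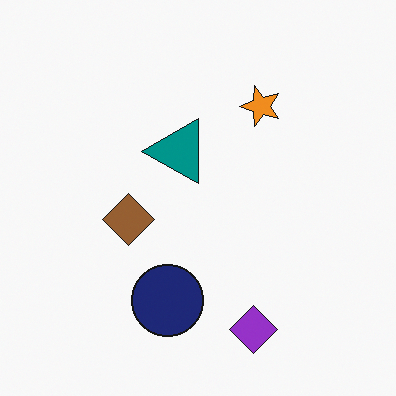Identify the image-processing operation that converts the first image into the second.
The image was transposed (reflected across the top-left ↔ bottom-right diagonal).

Shapes have swapped their row and column positions — what was in the top-right is now in the bottom-left — a diagonal reflection.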